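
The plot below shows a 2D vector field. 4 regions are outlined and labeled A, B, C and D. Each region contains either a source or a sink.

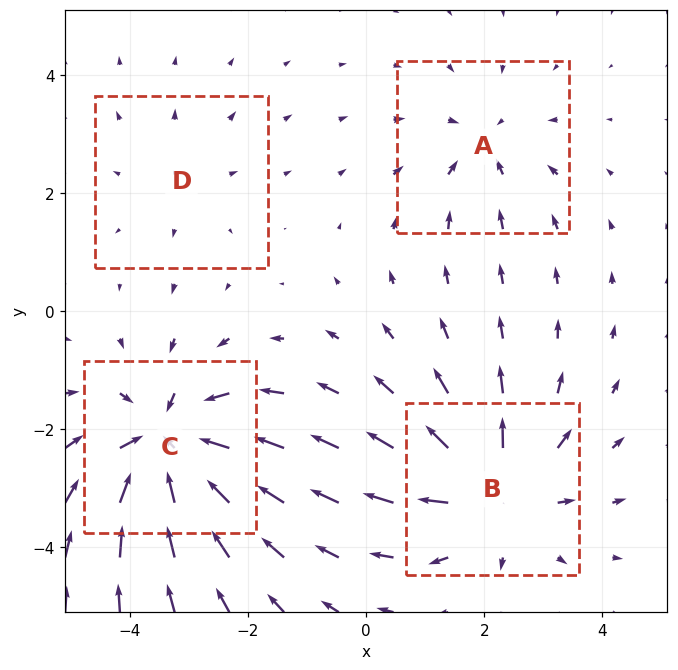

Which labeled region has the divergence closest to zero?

Divergence at each region's feature centre — A: about -3, B: about +5, C: about -7, D: about +2. Region D is closest to zero.

D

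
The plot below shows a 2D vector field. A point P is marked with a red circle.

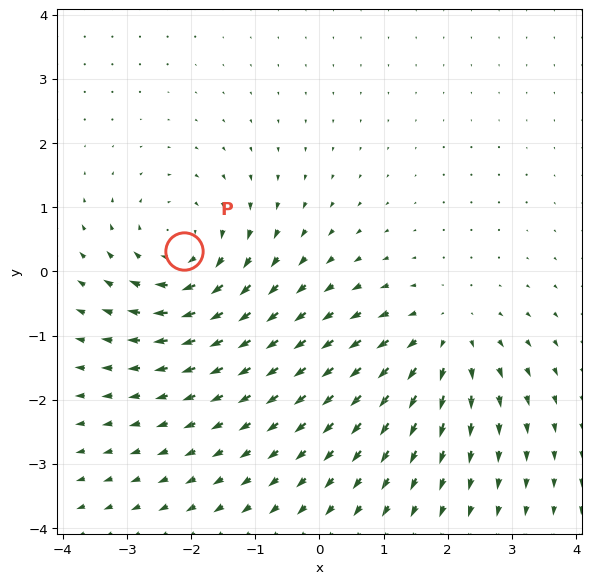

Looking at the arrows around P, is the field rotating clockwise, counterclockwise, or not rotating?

Near P at (-2.1, 0.3) the arrows circulate clockwise. The curl (z-component) there is about -4; negative curl means clockwise rotation.

clockwise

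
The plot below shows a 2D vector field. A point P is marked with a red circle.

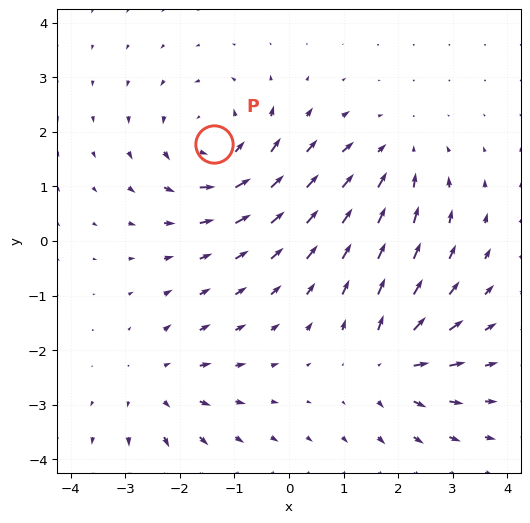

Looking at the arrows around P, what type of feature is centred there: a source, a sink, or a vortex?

At P (-1.4, 1.8) the arrows circulate counterclockwise. Divergence ≈0, curl about +4 — near-zero divergence with nonzero curl is a vortex.

vortex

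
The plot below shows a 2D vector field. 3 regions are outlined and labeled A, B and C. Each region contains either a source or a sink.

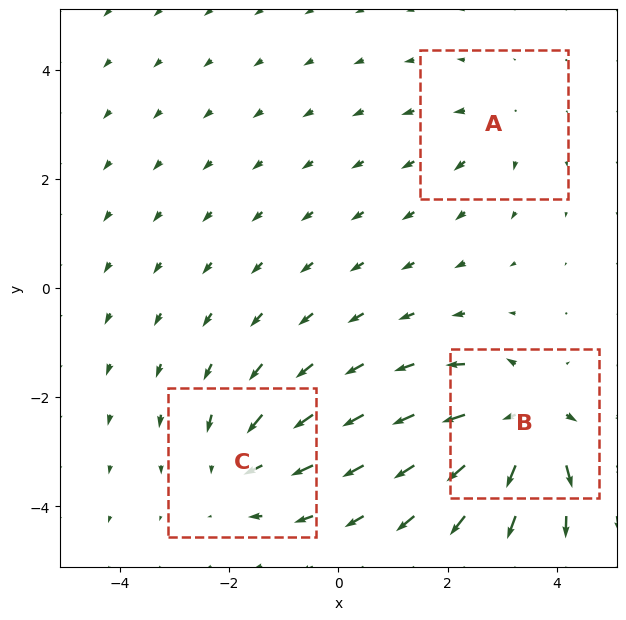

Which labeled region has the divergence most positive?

Divergence at each region's feature centre — A: about +2, B: about +6, C: about -3. Region B is most positive.

B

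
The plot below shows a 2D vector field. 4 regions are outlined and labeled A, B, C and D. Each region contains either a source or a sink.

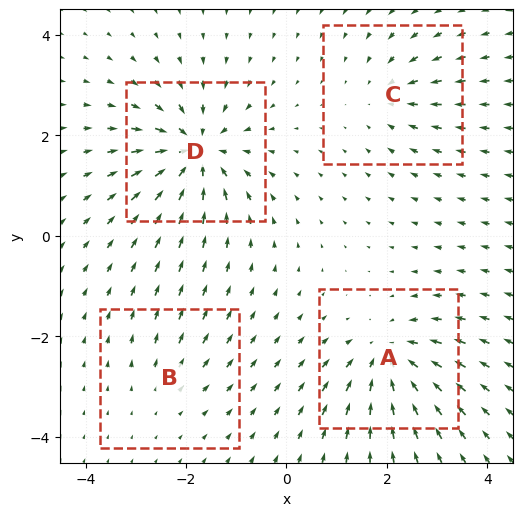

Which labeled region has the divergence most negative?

Divergence at each region's feature centre — A: about -6, B: about +2, C: about -4, D: about -8. Region D is most negative.

D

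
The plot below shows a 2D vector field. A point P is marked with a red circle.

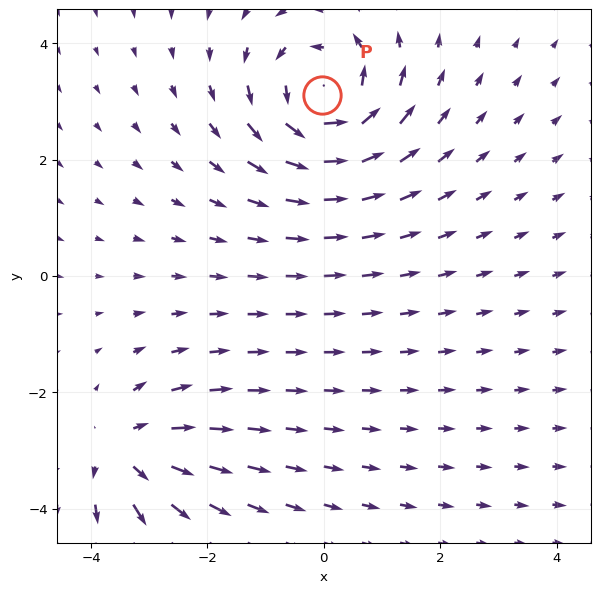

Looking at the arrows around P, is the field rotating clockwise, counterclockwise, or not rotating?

counterclockwise

Near P at (-0.0, 3.1) the arrows circulate counterclockwise. The curl (z-component) there is about +5; positive curl means counterclockwise rotation.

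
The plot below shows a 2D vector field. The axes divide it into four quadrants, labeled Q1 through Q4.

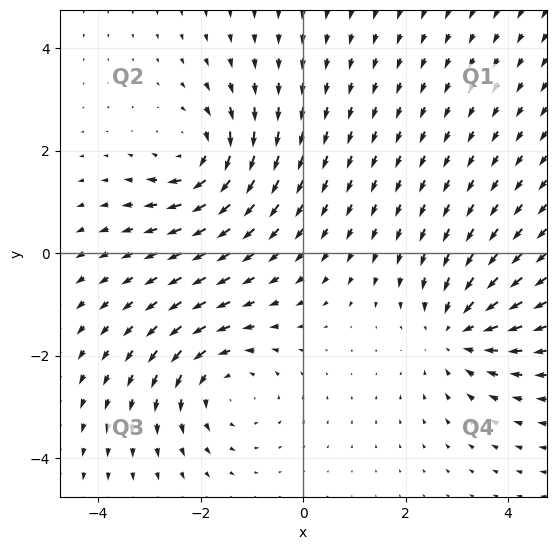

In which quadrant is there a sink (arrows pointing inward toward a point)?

Q4

The sink sits at approximately (3.0, -1.5), which lies in quadrant Q4. The divergence there is about -3, negative as expected for a sink.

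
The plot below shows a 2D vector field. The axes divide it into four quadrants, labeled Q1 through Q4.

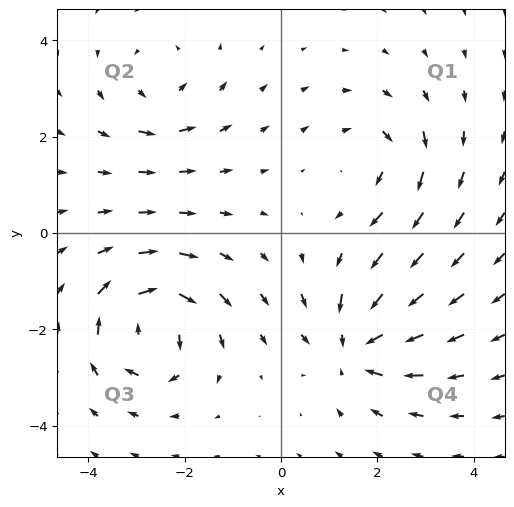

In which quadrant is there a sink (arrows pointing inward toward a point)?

The sink sits at approximately (1.5, -2.4), which lies in quadrant Q4. The divergence there is about -4, negative as expected for a sink.

Q4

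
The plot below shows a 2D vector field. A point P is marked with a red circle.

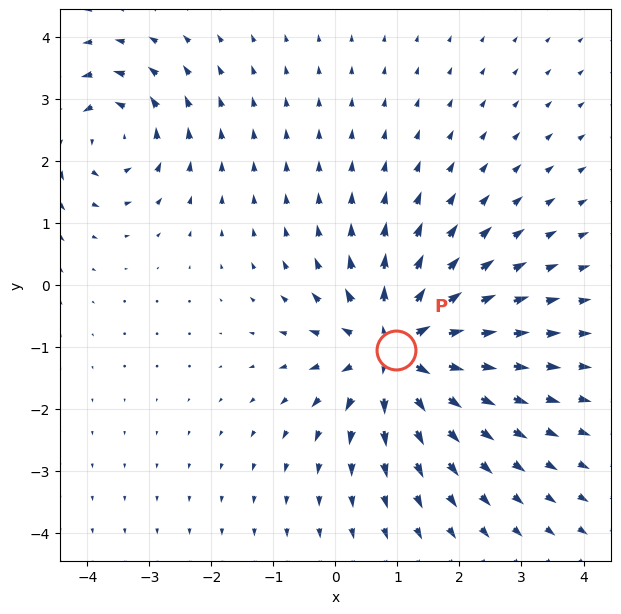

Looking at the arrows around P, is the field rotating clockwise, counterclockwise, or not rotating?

Near P at (1.0, -1.0) the arrows show no circulation. The curl there is ≈0.

not rotating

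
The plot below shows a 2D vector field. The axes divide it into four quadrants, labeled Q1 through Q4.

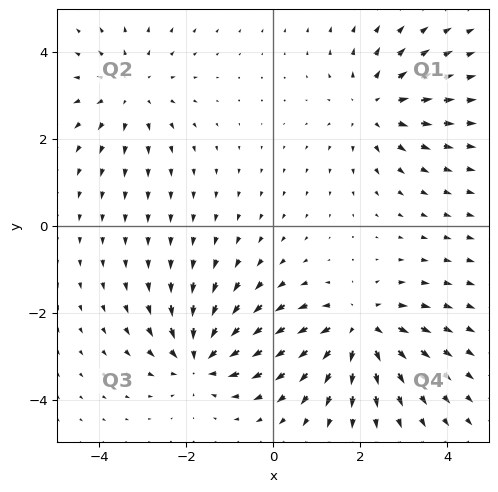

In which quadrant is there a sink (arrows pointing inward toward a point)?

The sink sits at approximately (-1.7, -3.1), which lies in quadrant Q3. The divergence there is about -6, negative as expected for a sink.

Q3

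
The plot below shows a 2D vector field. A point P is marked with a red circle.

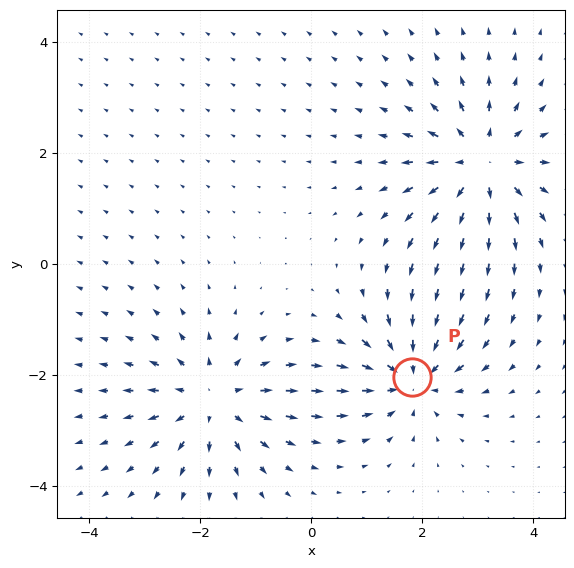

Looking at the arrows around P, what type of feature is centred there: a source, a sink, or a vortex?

At P (1.8, -2.0) the arrows converge inward. Divergence about -6, curl ≈0 — negative divergence with near-zero curl is a sink.

sink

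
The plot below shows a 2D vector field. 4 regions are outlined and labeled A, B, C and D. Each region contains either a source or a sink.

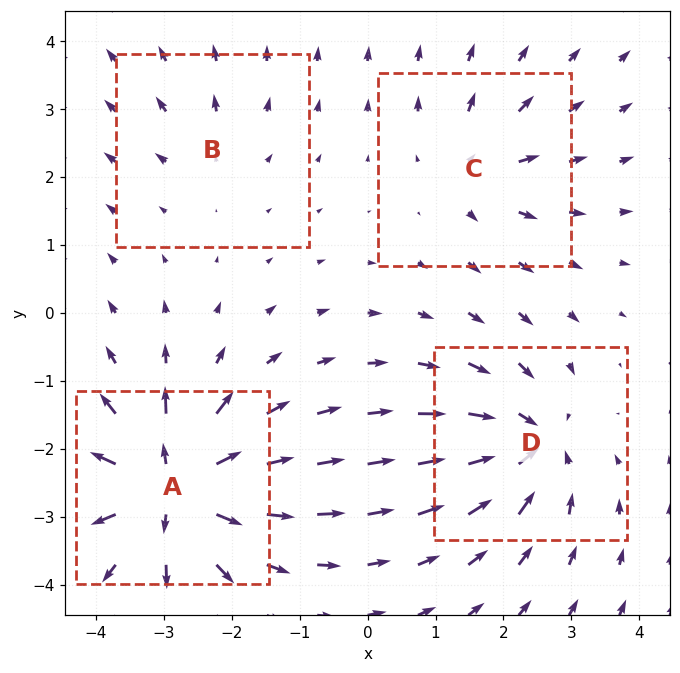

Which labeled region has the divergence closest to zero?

B

Divergence at each region's feature centre — A: about +9, B: about +2, C: about +4, D: about -6. Region B is closest to zero.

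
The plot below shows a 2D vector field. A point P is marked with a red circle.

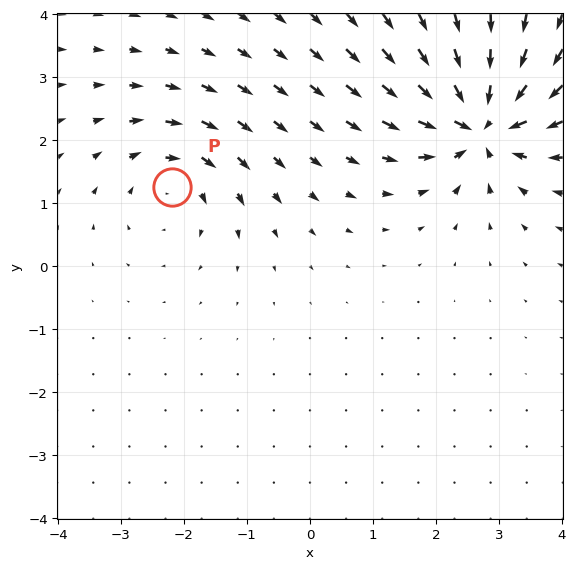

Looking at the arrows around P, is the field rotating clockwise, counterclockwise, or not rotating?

clockwise

Near P at (-2.2, 1.3) the arrows circulate clockwise. The curl (z-component) there is about -3; negative curl means clockwise rotation.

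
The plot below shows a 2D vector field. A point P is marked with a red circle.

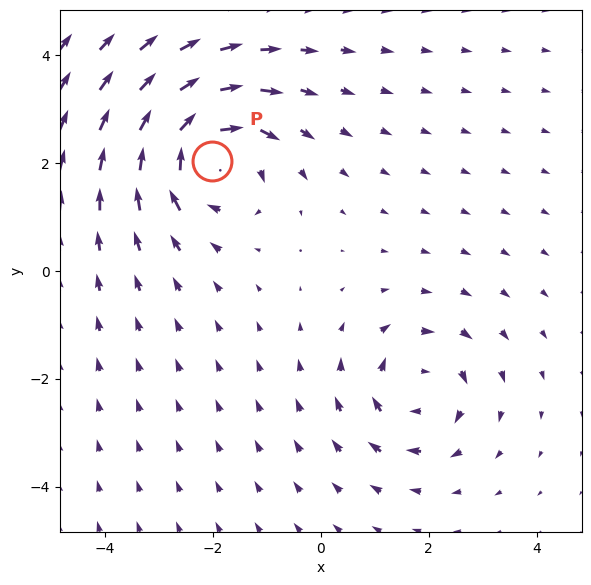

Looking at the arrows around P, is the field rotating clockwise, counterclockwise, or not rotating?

clockwise

Near P at (-2.0, 2.0) the arrows circulate clockwise. The curl (z-component) there is about -4; negative curl means clockwise rotation.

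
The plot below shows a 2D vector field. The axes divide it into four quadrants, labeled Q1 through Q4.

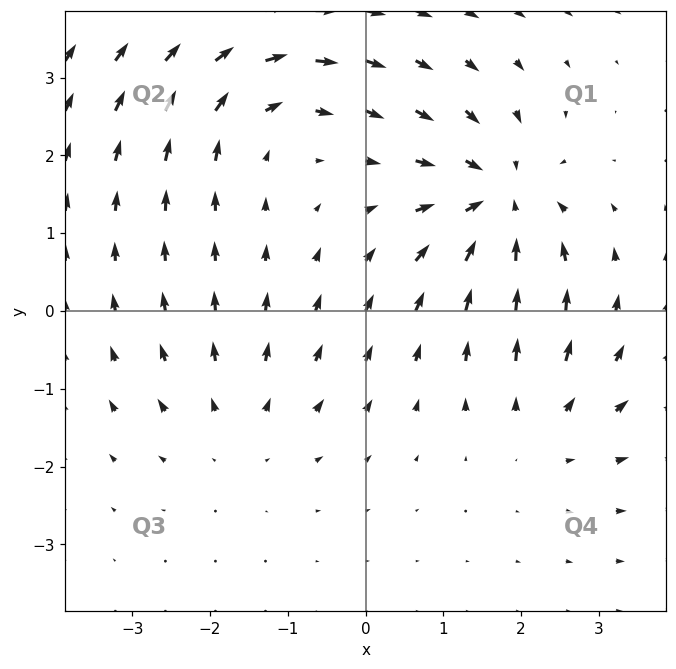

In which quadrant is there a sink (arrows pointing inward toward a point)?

Q1

The sink sits at approximately (1.7, 1.4), which lies in quadrant Q1. The divergence there is about -6, negative as expected for a sink.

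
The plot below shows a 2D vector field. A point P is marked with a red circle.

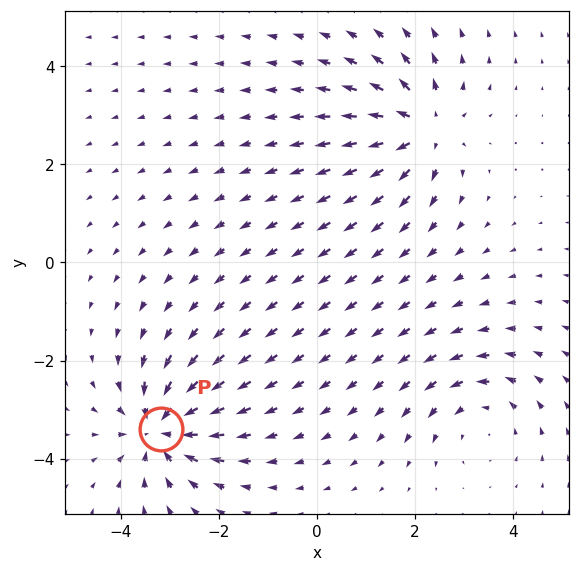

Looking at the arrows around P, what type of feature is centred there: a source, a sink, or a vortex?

At P (-3.2, -3.4) the arrows converge inward. Divergence about -5, curl ≈0 — negative divergence with near-zero curl is a sink.

sink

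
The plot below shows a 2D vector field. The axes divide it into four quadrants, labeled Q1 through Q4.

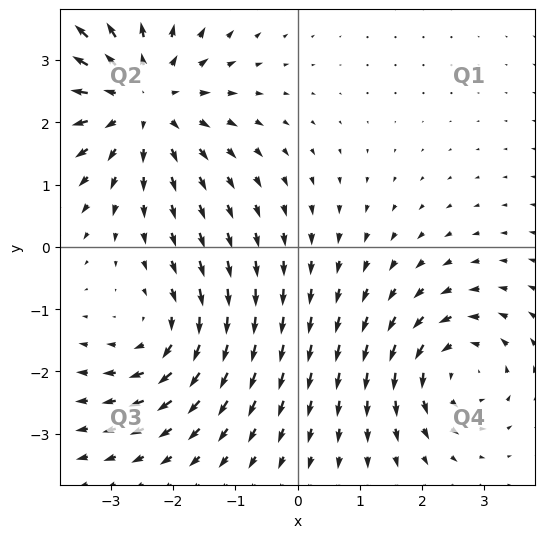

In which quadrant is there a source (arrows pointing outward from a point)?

Q2

The source sits at approximately (-2.5, 2.4), which lies in quadrant Q2. The divergence there is about +4, positive as expected for a source.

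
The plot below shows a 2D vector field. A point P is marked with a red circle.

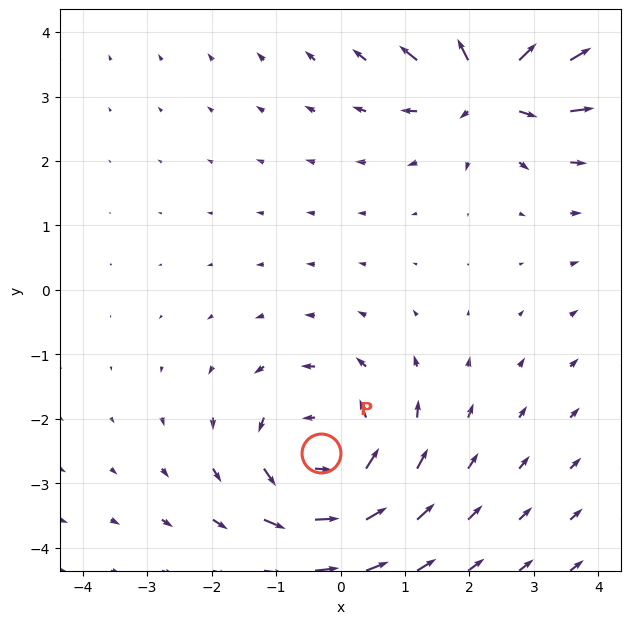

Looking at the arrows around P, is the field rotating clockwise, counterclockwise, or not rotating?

counterclockwise

Near P at (-0.3, -2.5) the arrows circulate counterclockwise. The curl (z-component) there is about +4; positive curl means counterclockwise rotation.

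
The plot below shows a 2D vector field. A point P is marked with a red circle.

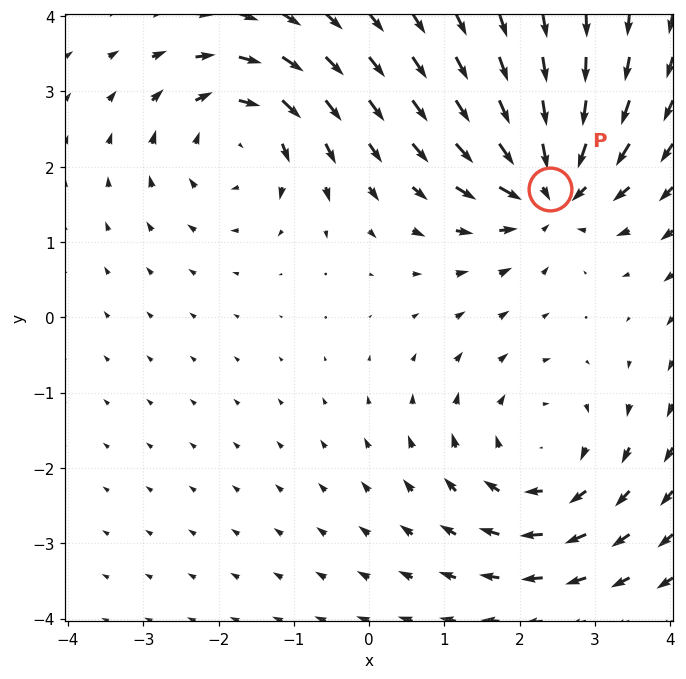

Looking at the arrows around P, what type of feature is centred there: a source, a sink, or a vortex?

At P (2.4, 1.7) the arrows converge inward. Divergence about -6, curl ≈0 — negative divergence with near-zero curl is a sink.

sink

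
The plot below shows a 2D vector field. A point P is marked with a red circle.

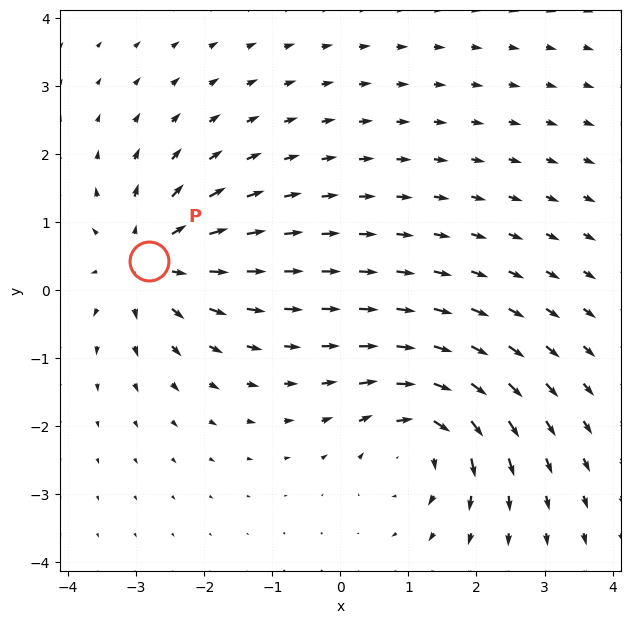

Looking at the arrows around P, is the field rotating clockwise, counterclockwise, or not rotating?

Near P at (-2.8, 0.4) the arrows show no circulation. The curl there is ≈0.

not rotating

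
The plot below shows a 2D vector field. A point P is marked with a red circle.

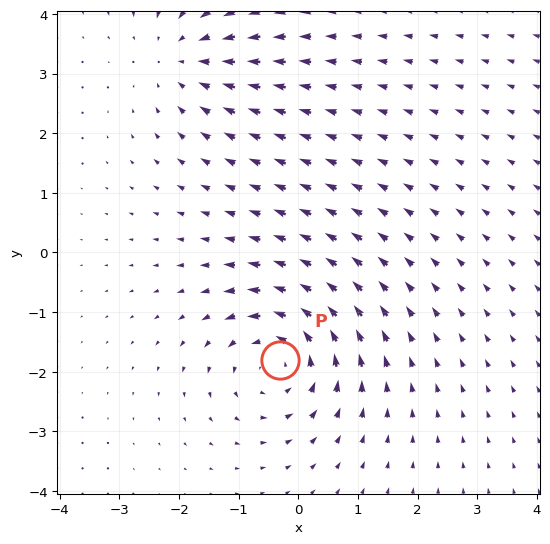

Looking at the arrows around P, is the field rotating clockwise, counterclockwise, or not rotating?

counterclockwise

Near P at (-0.3, -1.8) the arrows circulate counterclockwise. The curl (z-component) there is about +5; positive curl means counterclockwise rotation.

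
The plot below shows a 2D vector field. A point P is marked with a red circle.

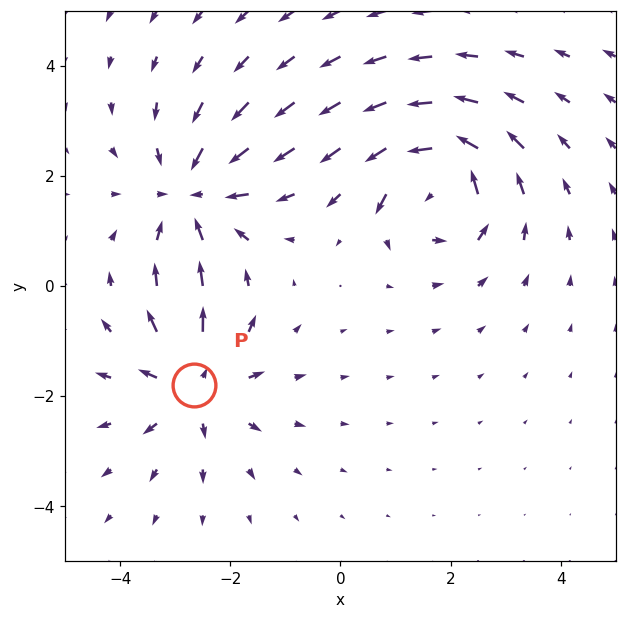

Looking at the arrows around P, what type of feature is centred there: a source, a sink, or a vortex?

source

At P (-2.7, -1.8) the arrows spread outward. Divergence about +5, curl ≈0 — positive divergence with near-zero curl is a source.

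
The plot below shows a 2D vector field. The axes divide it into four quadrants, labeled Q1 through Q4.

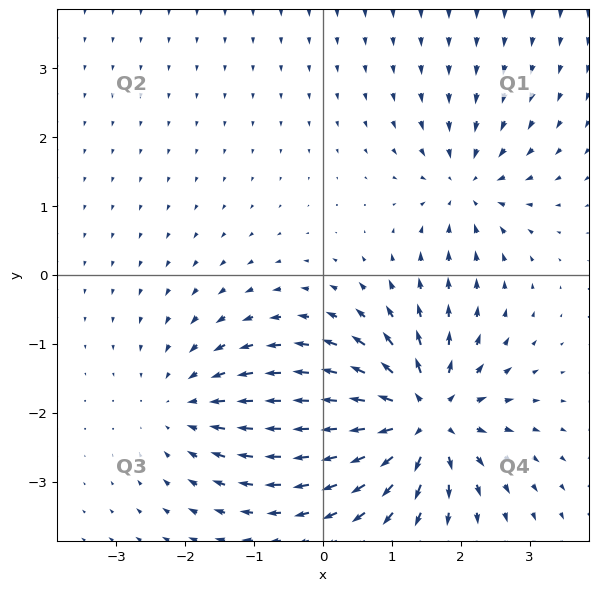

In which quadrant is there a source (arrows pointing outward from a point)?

The source sits at approximately (1.4, -2.1), which lies in quadrant Q4. The divergence there is about +7, positive as expected for a source.

Q4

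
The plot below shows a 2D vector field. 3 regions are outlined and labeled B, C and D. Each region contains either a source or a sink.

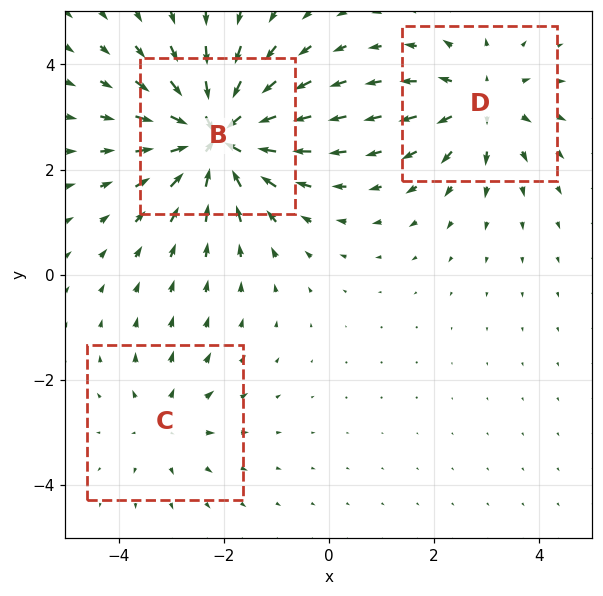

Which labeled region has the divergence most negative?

B

Divergence at each region's feature centre — B: about -6, C: about +2, D: about +3. Region B is most negative.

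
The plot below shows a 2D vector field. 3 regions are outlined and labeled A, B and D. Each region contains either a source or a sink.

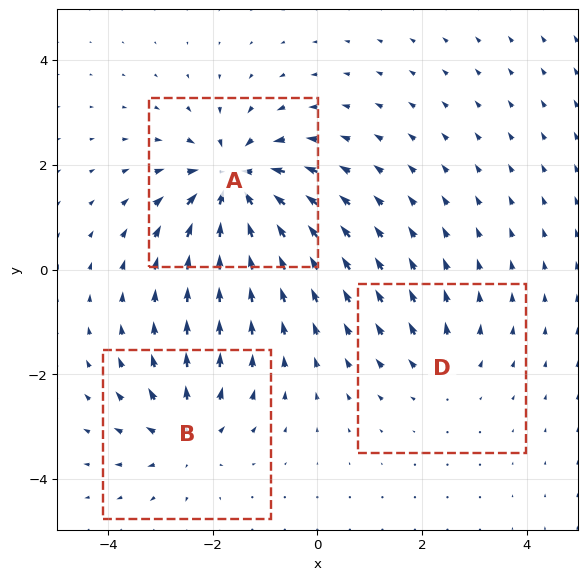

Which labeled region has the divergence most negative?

A

Divergence at each region's feature centre — A: about -6, B: about +4, D: about +2. Region A is most negative.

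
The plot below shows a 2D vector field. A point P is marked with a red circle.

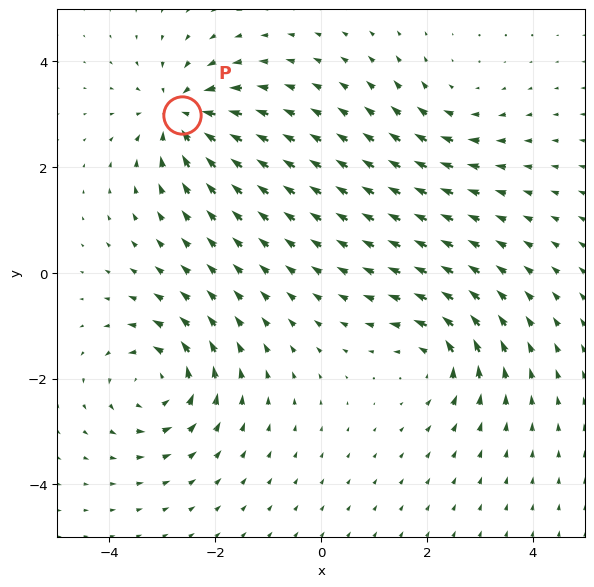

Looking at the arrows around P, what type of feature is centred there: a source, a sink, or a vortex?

At P (-2.6, 3.0) the arrows converge inward. Divergence about -6, curl ≈0 — negative divergence with near-zero curl is a sink.

sink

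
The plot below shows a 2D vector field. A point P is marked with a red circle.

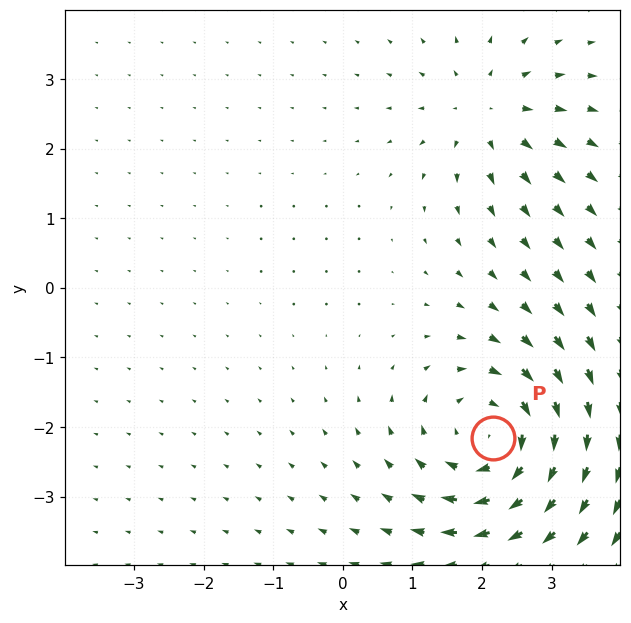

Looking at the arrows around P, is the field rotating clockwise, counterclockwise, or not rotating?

clockwise

Near P at (2.2, -2.2) the arrows circulate clockwise. The curl (z-component) there is about -5; negative curl means clockwise rotation.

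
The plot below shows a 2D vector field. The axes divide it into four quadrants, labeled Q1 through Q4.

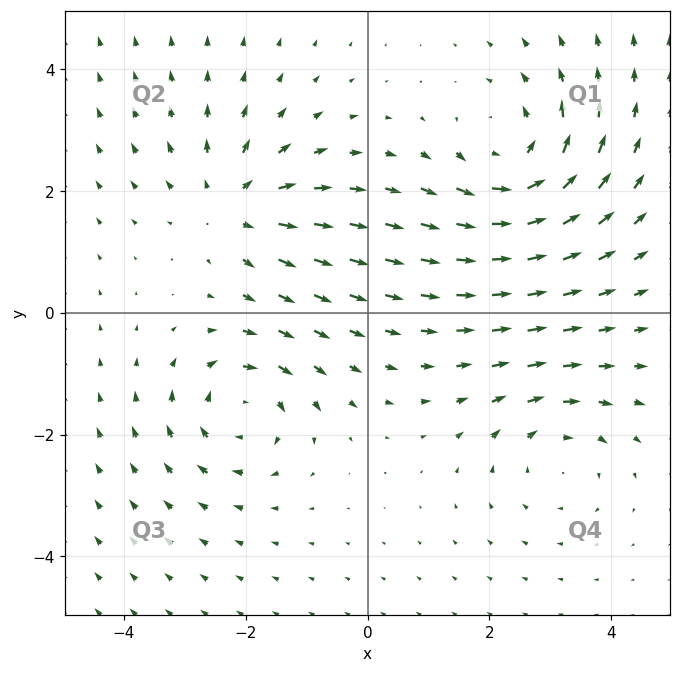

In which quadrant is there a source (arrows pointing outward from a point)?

Q2

The source sits at approximately (-2.2, 1.8), which lies in quadrant Q2. The divergence there is about +4, positive as expected for a source.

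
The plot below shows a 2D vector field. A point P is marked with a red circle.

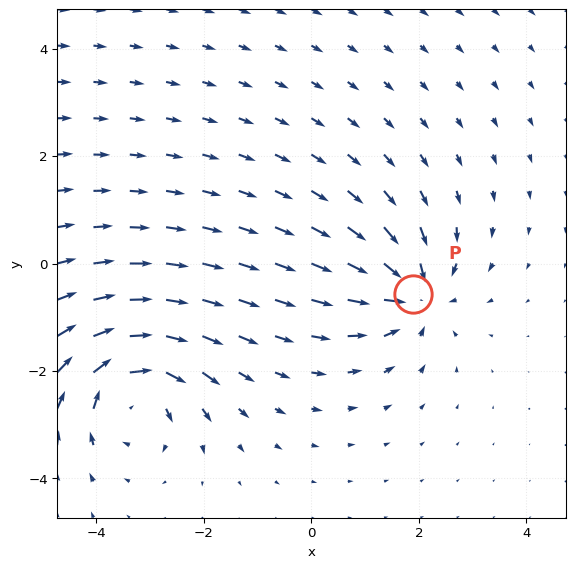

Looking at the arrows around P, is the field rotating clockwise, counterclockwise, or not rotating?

not rotating

Near P at (1.9, -0.6) the arrows show no circulation. The curl there is ≈0.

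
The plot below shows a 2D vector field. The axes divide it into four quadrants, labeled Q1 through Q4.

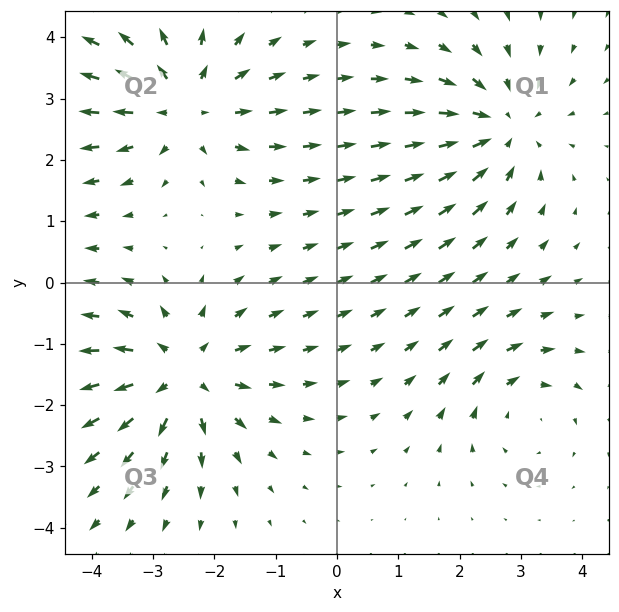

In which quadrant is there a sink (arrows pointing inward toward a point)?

Q1

The sink sits at approximately (2.7, 2.5), which lies in quadrant Q1. The divergence there is about -4, negative as expected for a sink.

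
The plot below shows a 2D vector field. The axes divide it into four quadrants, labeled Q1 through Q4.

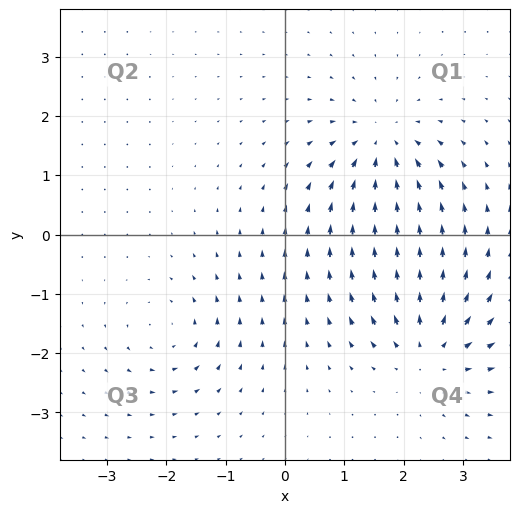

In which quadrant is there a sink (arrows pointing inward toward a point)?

Q1

The sink sits at approximately (1.6, 1.5), which lies in quadrant Q1. The divergence there is about -6, negative as expected for a sink.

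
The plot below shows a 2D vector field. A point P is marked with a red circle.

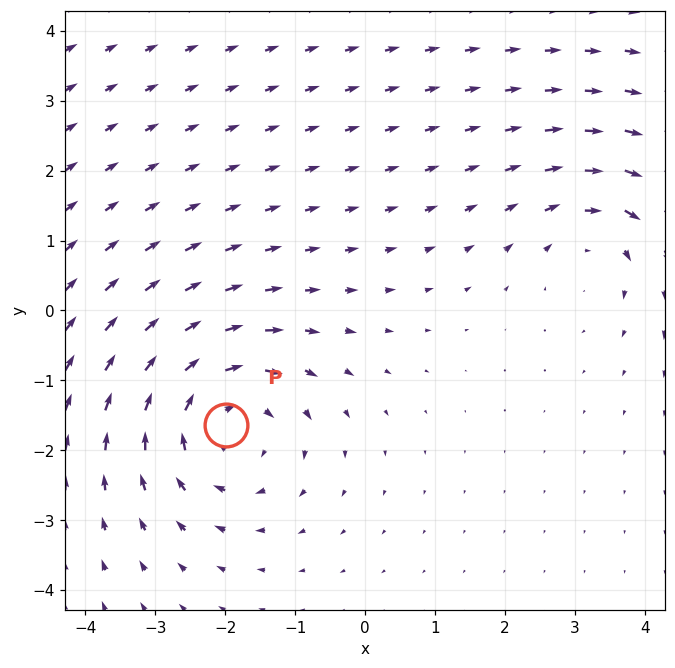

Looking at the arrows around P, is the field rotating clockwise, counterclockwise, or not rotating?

clockwise

Near P at (-2.0, -1.6) the arrows circulate clockwise. The curl (z-component) there is about -4; negative curl means clockwise rotation.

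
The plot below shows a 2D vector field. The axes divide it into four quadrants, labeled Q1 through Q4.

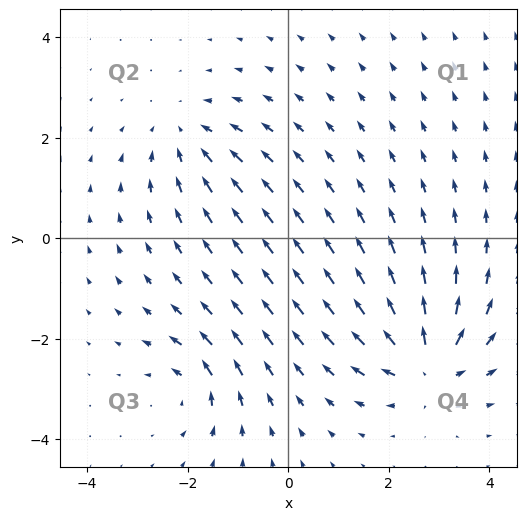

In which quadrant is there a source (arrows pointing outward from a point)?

The source sits at approximately (2.8, -2.5), which lies in quadrant Q4. The divergence there is about +5, positive as expected for a source.

Q4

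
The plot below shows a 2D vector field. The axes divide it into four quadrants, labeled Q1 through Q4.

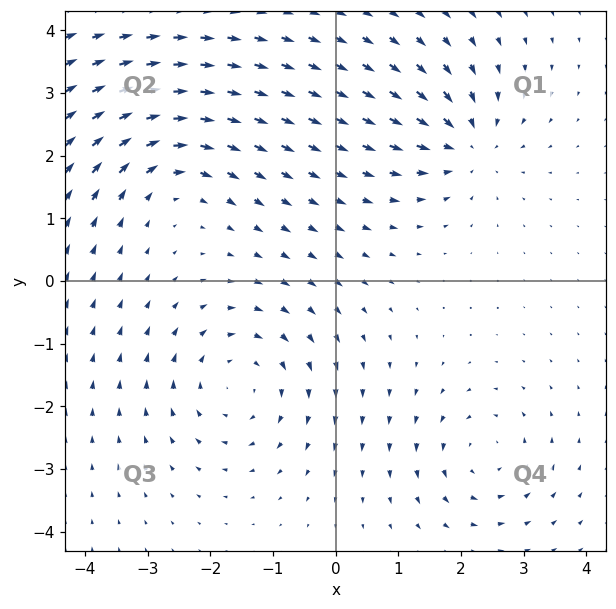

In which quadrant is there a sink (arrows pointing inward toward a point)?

The sink sits at approximately (2.1, 2.2), which lies in quadrant Q1. The divergence there is about -5, negative as expected for a sink.

Q1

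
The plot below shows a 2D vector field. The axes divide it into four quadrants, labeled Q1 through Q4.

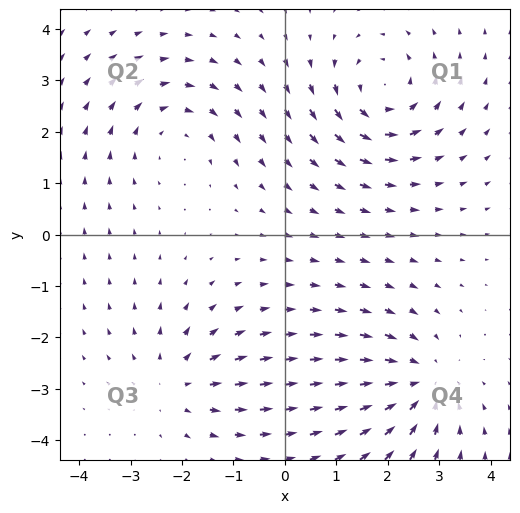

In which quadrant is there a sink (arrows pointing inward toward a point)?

Q4

The sink sits at approximately (2.6, -2.9), which lies in quadrant Q4. The divergence there is about -4, negative as expected for a sink.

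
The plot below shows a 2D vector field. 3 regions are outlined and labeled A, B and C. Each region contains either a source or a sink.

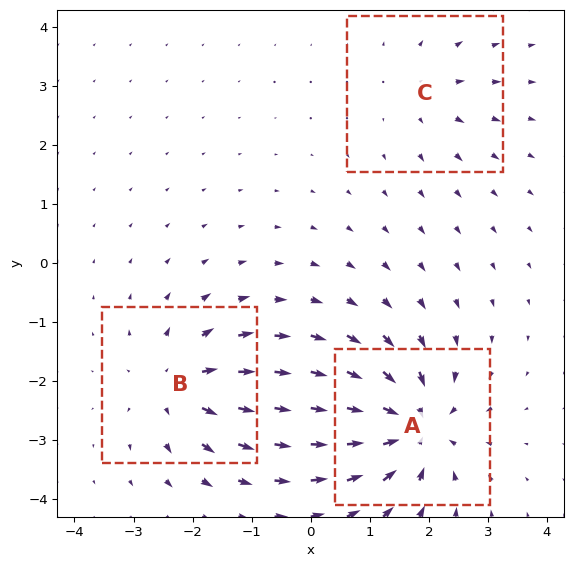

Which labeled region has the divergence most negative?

Divergence at each region's feature centre — A: about -6, B: about +4, C: about +2. Region A is most negative.

A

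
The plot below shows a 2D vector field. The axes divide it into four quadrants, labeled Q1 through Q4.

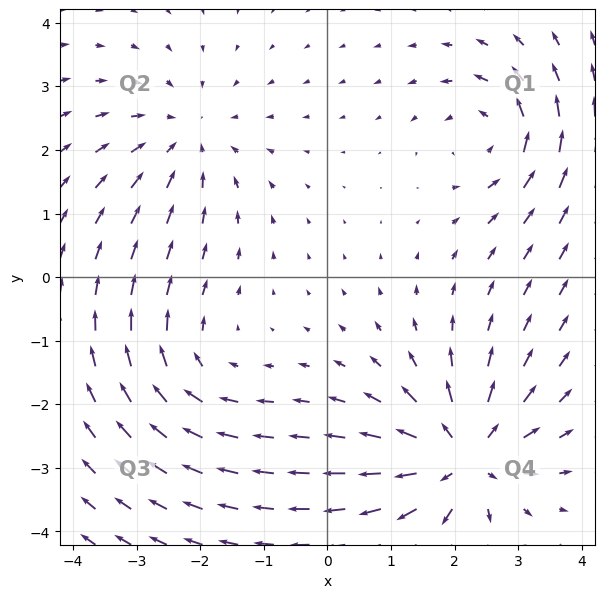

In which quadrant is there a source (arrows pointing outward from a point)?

Q4

The source sits at approximately (2.1, -2.8), which lies in quadrant Q4. The divergence there is about +7, positive as expected for a source.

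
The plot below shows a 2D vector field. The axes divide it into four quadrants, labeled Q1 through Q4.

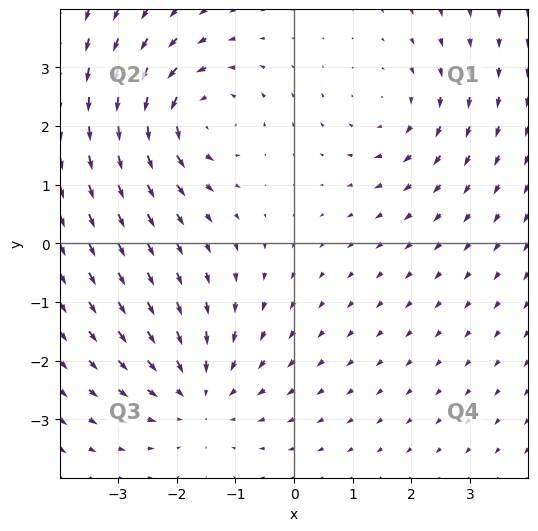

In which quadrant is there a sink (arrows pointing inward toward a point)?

Q3

The sink sits at approximately (-1.6, -2.6), which lies in quadrant Q3. The divergence there is about -3, negative as expected for a sink.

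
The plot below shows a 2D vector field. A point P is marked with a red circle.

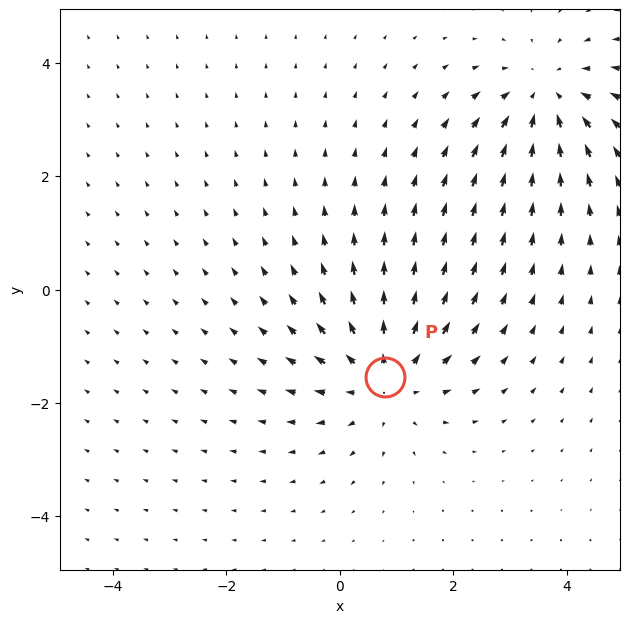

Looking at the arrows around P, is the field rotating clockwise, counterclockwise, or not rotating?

not rotating

Near P at (0.8, -1.5) the arrows show no circulation. The curl there is ≈0.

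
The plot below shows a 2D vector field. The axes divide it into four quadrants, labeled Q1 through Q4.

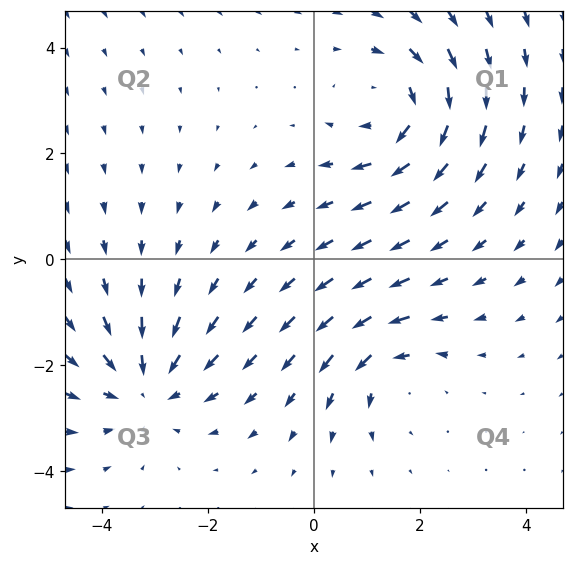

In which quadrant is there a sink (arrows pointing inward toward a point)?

The sink sits at approximately (-3.2, -2.4), which lies in quadrant Q3. The divergence there is about -4, negative as expected for a sink.

Q3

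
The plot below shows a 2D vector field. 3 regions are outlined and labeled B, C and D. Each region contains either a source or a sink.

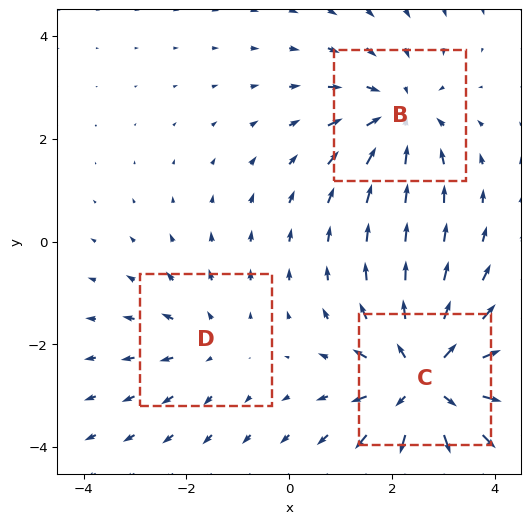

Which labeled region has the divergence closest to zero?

Divergence at each region's feature centre — B: about -3, C: about +4, D: about +2. Region D is closest to zero.

D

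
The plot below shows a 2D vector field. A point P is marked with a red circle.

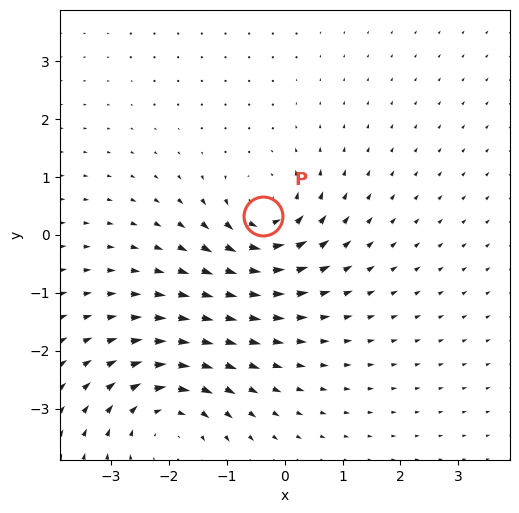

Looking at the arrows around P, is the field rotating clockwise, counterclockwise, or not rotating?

Near P at (-0.4, 0.3) the arrows circulate counterclockwise. The curl (z-component) there is about +4; positive curl means counterclockwise rotation.

counterclockwise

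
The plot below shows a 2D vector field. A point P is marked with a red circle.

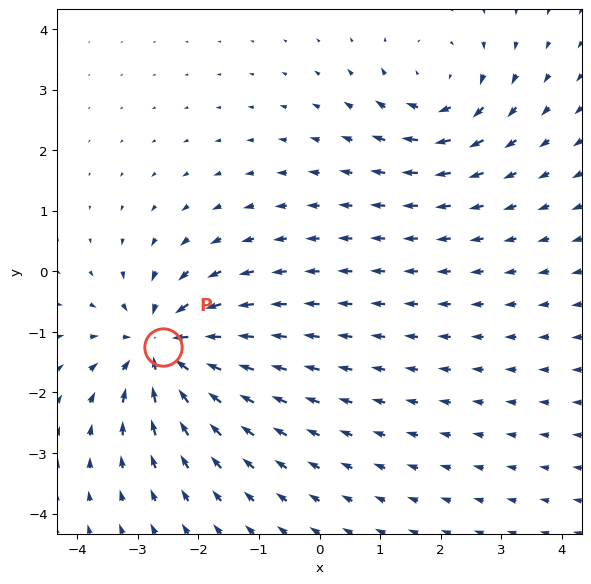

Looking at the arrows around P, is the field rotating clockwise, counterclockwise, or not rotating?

Near P at (-2.6, -1.3) the arrows show no circulation. The curl there is ≈0.

not rotating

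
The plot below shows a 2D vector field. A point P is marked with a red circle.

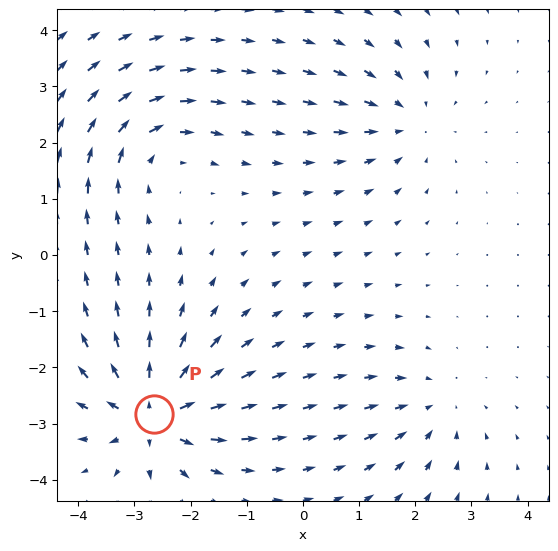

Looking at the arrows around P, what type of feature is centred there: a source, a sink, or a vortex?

source

At P (-2.6, -2.8) the arrows spread outward. Divergence about +6, curl ≈0 — positive divergence with near-zero curl is a source.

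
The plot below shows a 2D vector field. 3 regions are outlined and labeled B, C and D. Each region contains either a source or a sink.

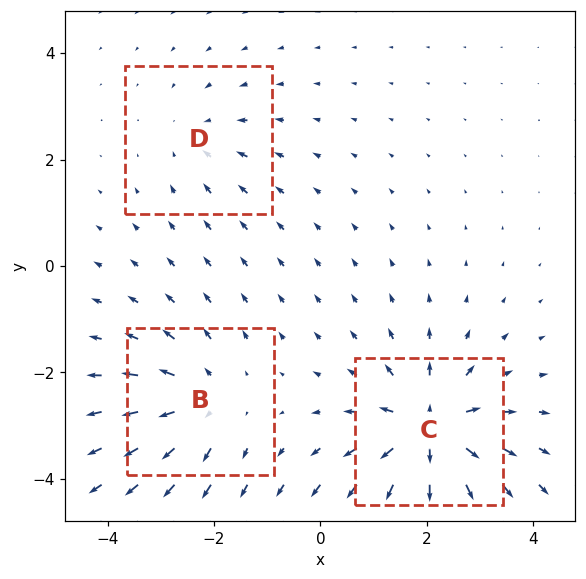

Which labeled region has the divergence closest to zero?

Divergence at each region's feature centre — B: about +3, C: about +6, D: about -2. Region D is closest to zero.

D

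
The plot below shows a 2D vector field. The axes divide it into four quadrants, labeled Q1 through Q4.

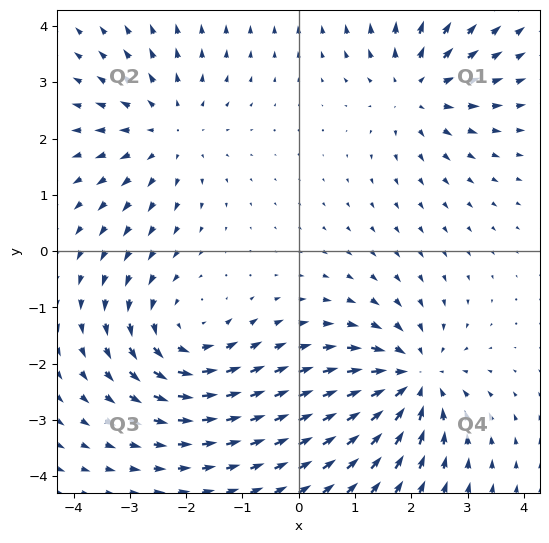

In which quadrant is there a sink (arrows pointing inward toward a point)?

The sink sits at approximately (2.0, -2.3), which lies in quadrant Q4. The divergence there is about -5, negative as expected for a sink.

Q4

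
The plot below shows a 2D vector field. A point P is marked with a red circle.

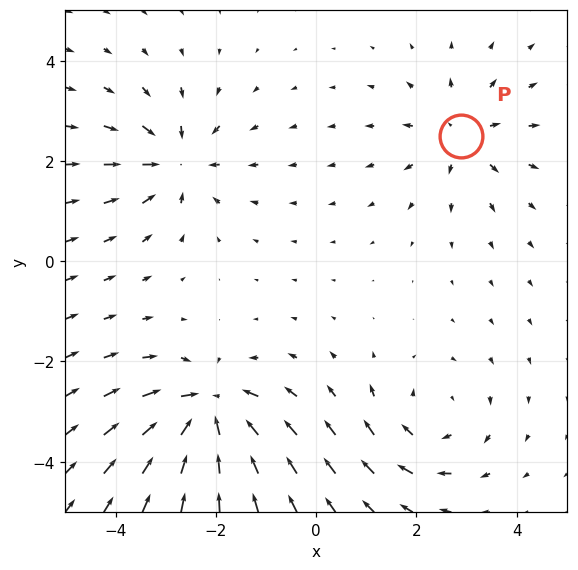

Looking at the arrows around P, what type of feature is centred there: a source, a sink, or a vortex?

source

At P (2.9, 2.5) the arrows spread outward. Divergence about +3, curl ≈0 — positive divergence with near-zero curl is a source.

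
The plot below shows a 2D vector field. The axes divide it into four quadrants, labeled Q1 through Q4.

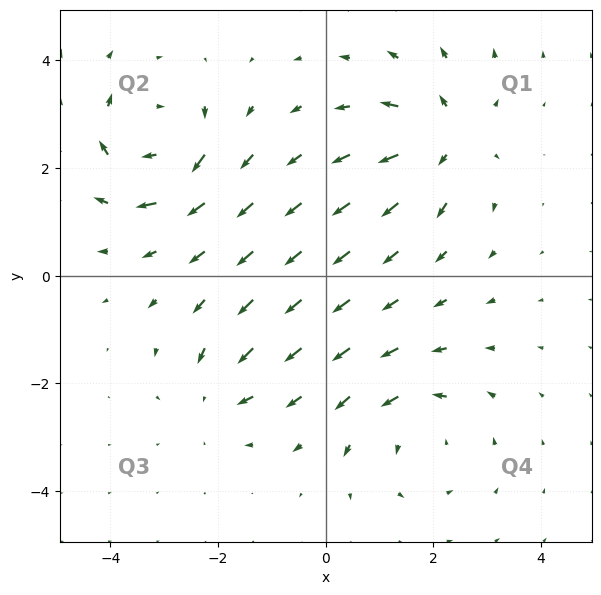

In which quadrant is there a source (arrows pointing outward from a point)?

Q1

The source sits at approximately (2.2, 2.6), which lies in quadrant Q1. The divergence there is about +5, positive as expected for a source.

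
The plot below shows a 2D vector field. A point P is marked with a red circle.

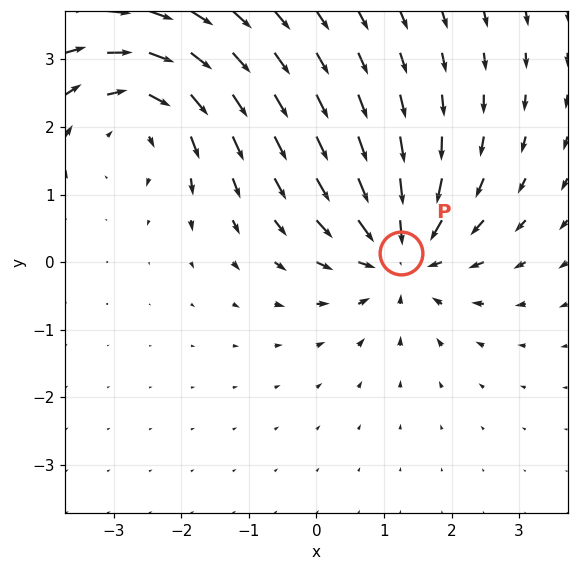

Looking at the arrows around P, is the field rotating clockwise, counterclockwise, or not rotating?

not rotating

Near P at (1.2, 0.1) the arrows show no circulation. The curl there is ≈0.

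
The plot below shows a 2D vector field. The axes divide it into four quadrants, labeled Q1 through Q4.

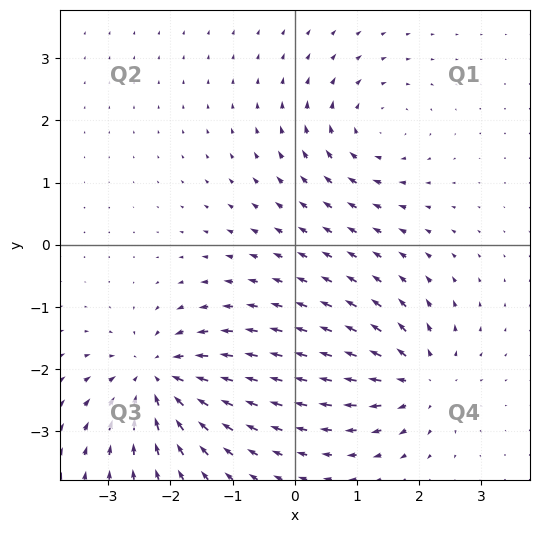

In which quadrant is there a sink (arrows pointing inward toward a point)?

Q3

The sink sits at approximately (-2.2, -2.1), which lies in quadrant Q3. The divergence there is about -7, negative as expected for a sink.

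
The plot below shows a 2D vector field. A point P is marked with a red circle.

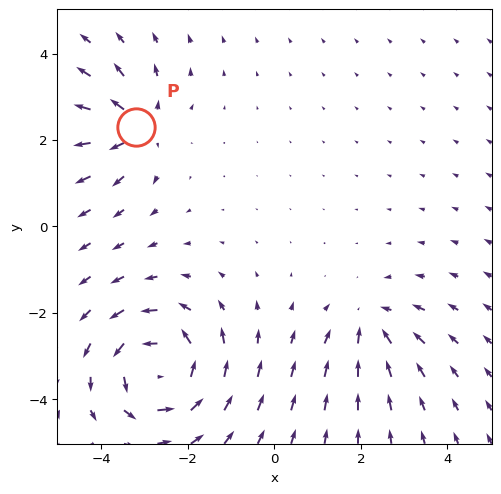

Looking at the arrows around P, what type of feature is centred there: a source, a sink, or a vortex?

At P (-3.2, 2.3) the arrows spread outward. Divergence about +4, curl ≈0 — positive divergence with near-zero curl is a source.

source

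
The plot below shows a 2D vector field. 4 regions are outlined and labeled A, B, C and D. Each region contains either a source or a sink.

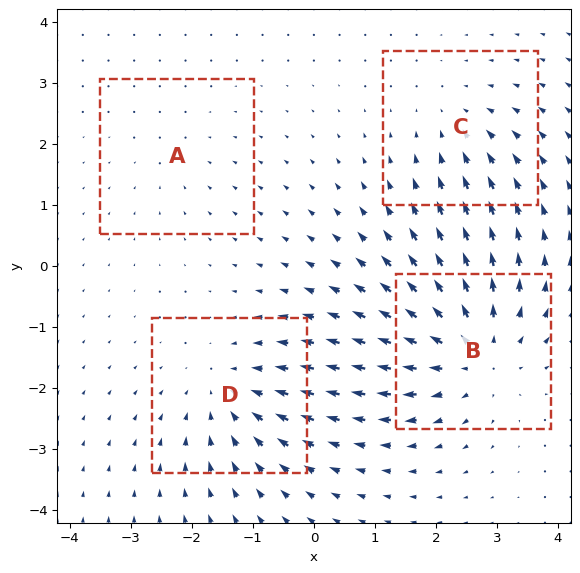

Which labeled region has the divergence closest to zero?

A

Divergence at each region's feature centre — A: about -2, B: about +6, C: about -3, D: about -4. Region A is closest to zero.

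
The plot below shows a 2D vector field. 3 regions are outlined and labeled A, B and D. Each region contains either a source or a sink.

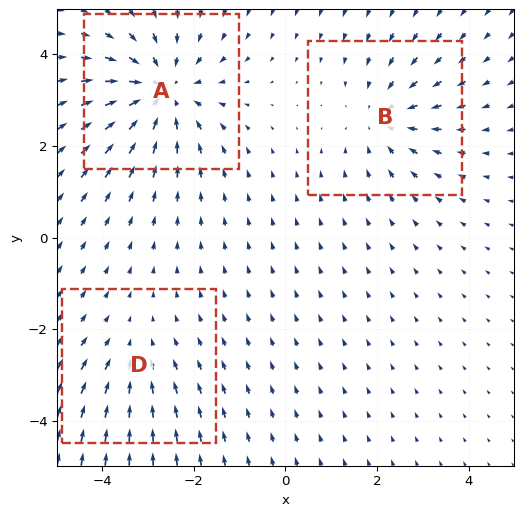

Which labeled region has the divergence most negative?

Divergence at each region's feature centre — A: about -4, B: about -3, D: about -2. Region A is most negative.

A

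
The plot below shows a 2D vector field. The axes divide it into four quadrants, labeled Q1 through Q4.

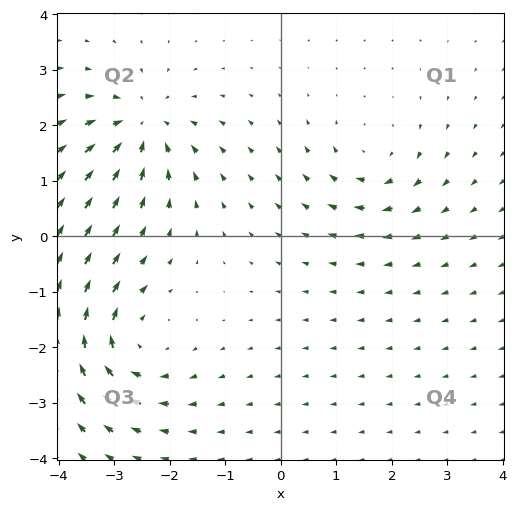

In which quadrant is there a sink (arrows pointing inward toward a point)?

The sink sits at approximately (-2.5, 2.0), which lies in quadrant Q2. The divergence there is about -5, negative as expected for a sink.

Q2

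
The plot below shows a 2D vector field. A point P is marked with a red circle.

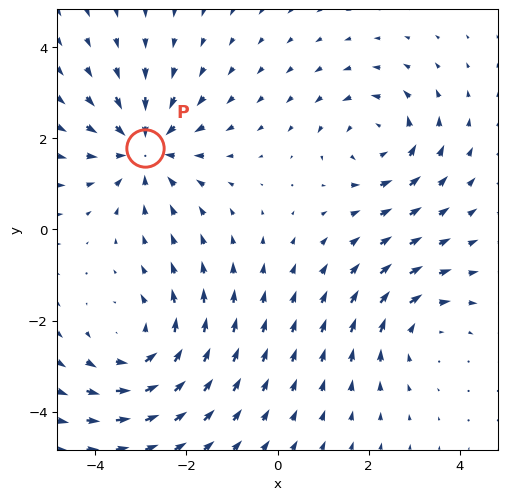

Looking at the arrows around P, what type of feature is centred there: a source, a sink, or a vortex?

At P (-2.9, 1.8) the arrows converge inward. Divergence about -4, curl ≈0 — negative divergence with near-zero curl is a sink.

sink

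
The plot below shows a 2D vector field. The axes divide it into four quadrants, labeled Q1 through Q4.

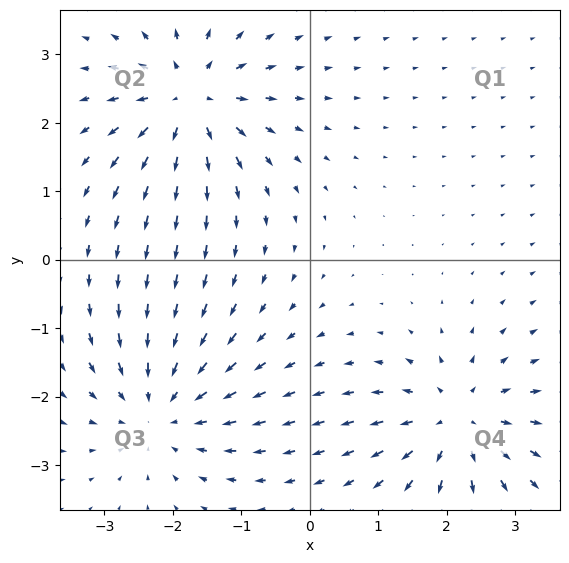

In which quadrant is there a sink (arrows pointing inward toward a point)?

Q3

The sink sits at approximately (-2.2, -2.2), which lies in quadrant Q3. The divergence there is about -4, negative as expected for a sink.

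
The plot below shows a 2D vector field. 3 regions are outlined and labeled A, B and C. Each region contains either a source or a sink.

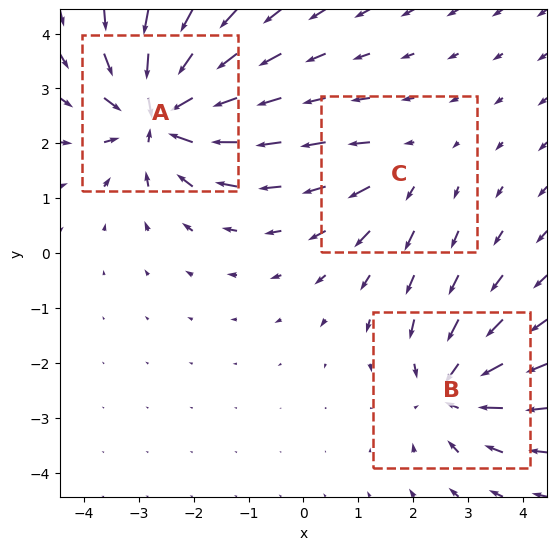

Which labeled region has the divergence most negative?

A

Divergence at each region's feature centre — A: about -5, B: about -4, C: about +2. Region A is most negative.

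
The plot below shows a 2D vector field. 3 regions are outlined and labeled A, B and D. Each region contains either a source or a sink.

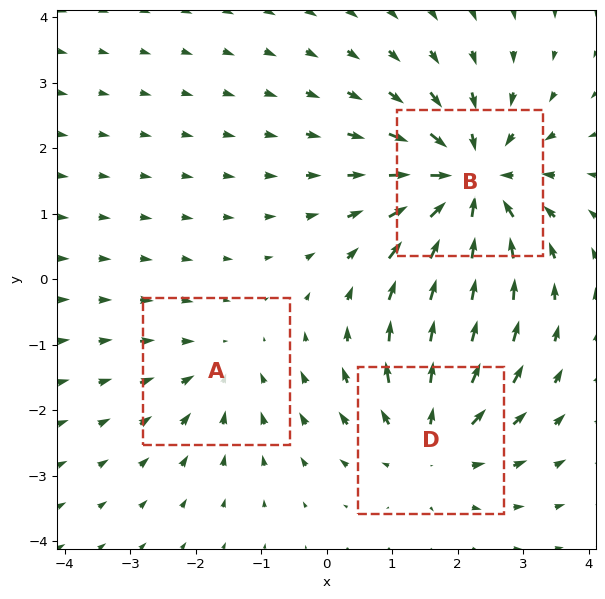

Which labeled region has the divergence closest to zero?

A

Divergence at each region's feature centre — A: about -2, B: about -5, D: about +3. Region A is closest to zero.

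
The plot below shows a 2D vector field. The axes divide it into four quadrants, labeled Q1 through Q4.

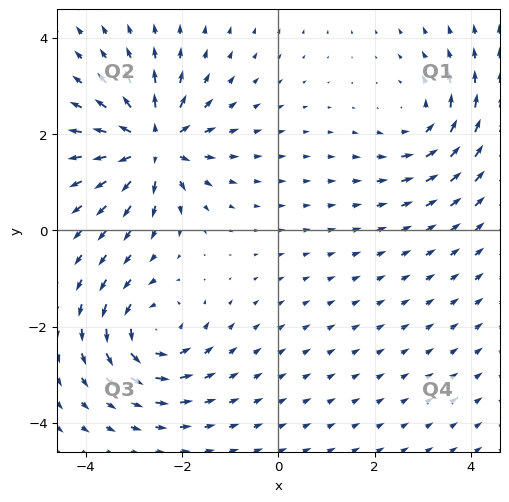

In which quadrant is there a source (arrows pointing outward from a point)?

Q2

The source sits at approximately (-2.6, 1.8), which lies in quadrant Q2. The divergence there is about +6, positive as expected for a source.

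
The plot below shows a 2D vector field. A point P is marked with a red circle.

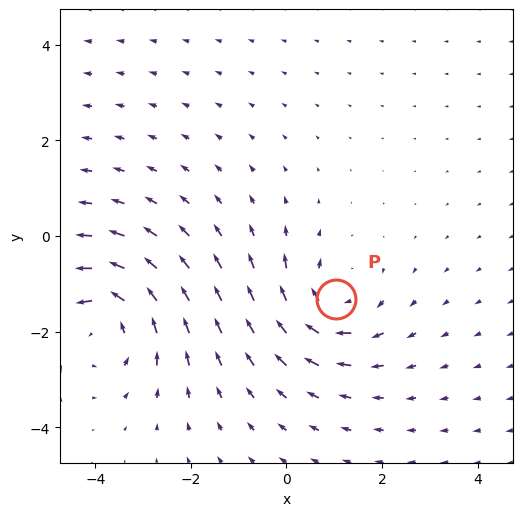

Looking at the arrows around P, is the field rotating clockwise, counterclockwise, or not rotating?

Near P at (1.0, -1.3) the arrows circulate clockwise. The curl (z-component) there is about -3; negative curl means clockwise rotation.

clockwise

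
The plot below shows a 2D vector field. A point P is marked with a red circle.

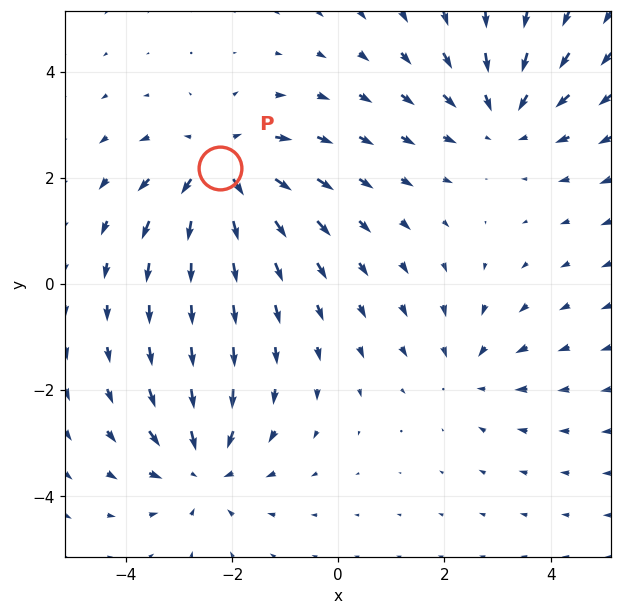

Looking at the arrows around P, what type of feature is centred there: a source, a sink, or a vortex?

source

At P (-2.2, 2.2) the arrows spread outward. Divergence about +5, curl ≈0 — positive divergence with near-zero curl is a source.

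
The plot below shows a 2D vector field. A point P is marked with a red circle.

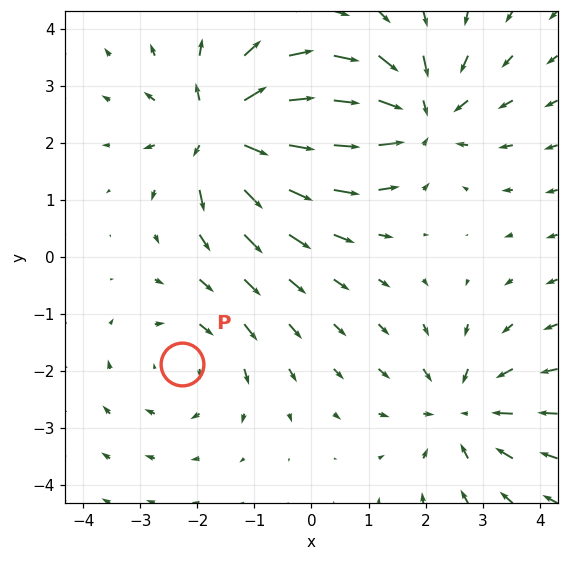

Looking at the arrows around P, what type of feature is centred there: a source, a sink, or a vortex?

At P (-2.3, -1.9) the arrows circulate clockwise. Divergence ≈0, curl about -2 — near-zero divergence with nonzero curl is a vortex.

vortex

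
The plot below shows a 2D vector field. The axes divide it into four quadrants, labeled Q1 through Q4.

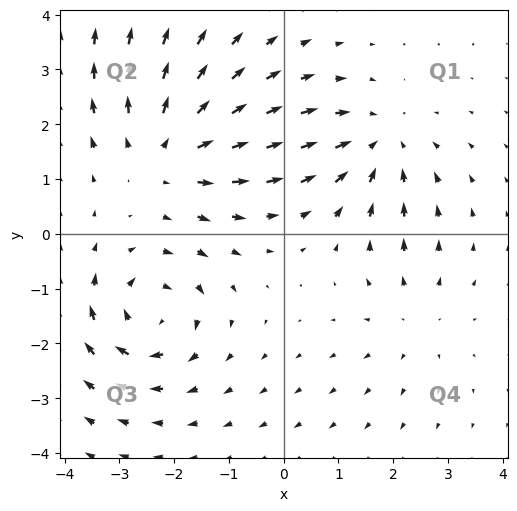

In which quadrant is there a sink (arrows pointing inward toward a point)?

Q1

The sink sits at approximately (1.7, 1.6), which lies in quadrant Q1. The divergence there is about -3, negative as expected for a sink.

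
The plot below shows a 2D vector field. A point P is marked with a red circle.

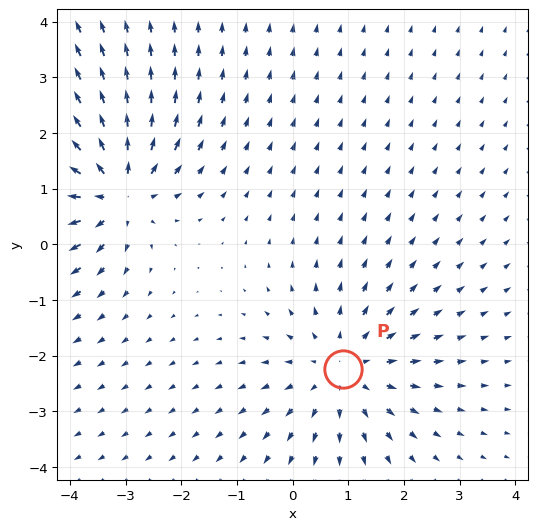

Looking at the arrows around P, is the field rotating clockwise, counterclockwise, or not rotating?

not rotating

Near P at (0.9, -2.2) the arrows show no circulation. The curl there is ≈0.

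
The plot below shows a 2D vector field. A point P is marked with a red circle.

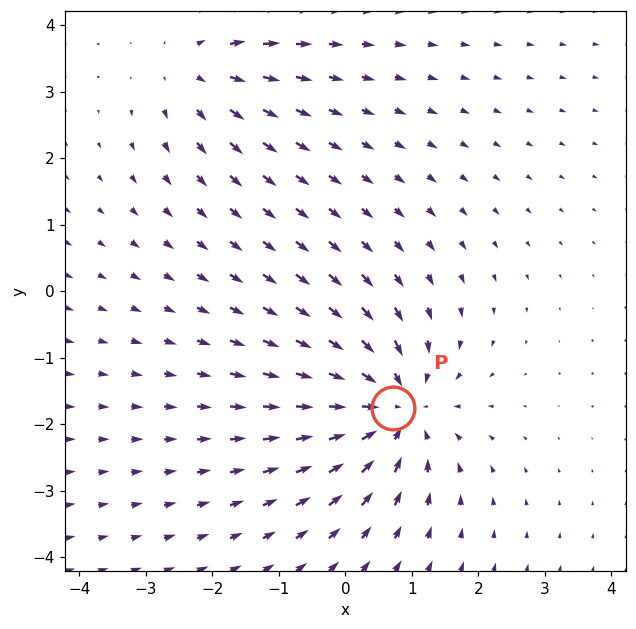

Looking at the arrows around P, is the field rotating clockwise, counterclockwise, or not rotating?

Near P at (0.7, -1.8) the arrows show no circulation. The curl there is ≈0.

not rotating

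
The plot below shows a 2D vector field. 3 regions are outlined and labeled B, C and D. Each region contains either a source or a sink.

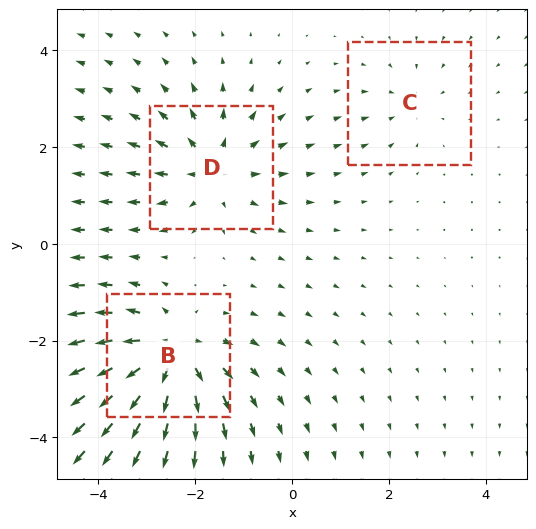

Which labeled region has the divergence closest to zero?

C

Divergence at each region's feature centre — B: about +5, C: about -2, D: about +4. Region C is closest to zero.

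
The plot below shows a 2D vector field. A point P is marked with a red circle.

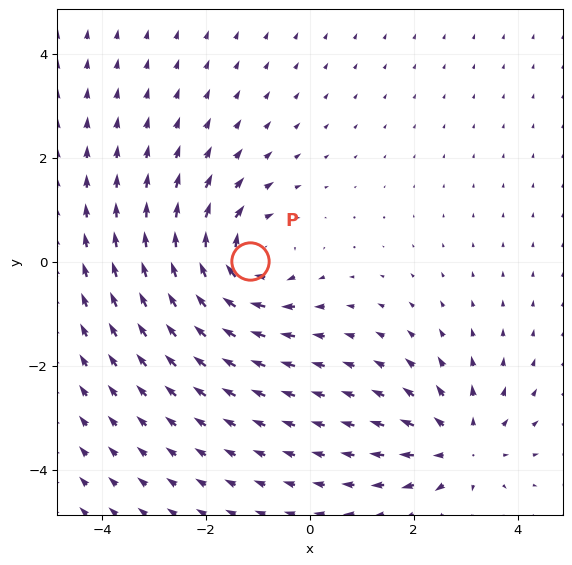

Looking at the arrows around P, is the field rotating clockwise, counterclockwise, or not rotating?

Near P at (-1.2, 0.0) the arrows circulate clockwise. The curl (z-component) there is about -5; negative curl means clockwise rotation.

clockwise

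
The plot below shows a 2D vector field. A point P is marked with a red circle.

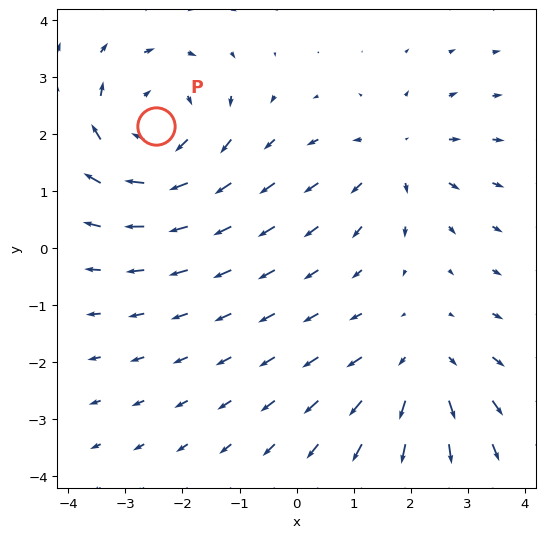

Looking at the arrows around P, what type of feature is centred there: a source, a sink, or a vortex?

vortex

At P (-2.5, 2.1) the arrows circulate clockwise. Divergence ≈0, curl about -4 — near-zero divergence with nonzero curl is a vortex.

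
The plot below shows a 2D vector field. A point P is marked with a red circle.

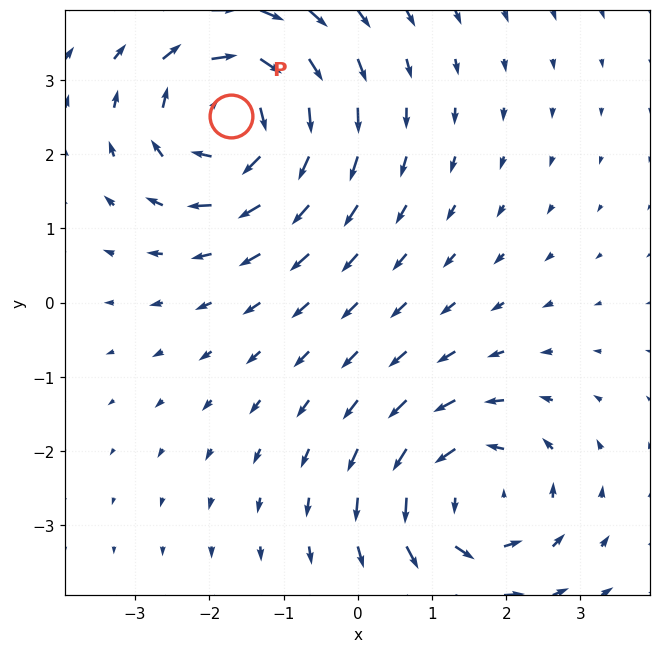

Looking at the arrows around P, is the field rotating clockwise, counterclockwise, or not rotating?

clockwise

Near P at (-1.7, 2.5) the arrows circulate clockwise. The curl (z-component) there is about -5; negative curl means clockwise rotation.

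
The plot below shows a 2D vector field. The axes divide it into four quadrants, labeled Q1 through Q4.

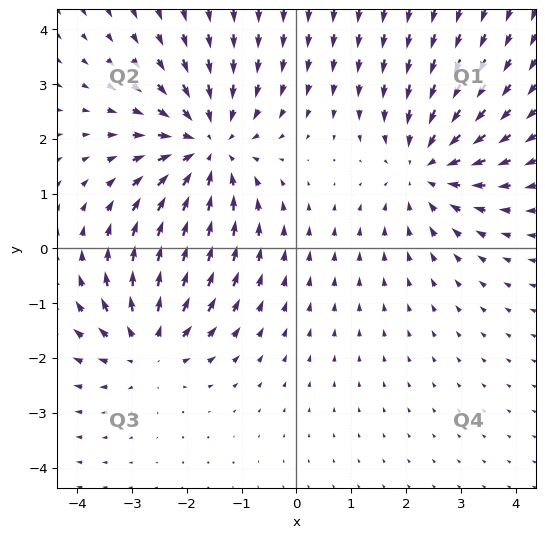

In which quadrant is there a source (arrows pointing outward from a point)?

Q3

The source sits at approximately (-2.7, -1.8), which lies in quadrant Q3. The divergence there is about +4, positive as expected for a source.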